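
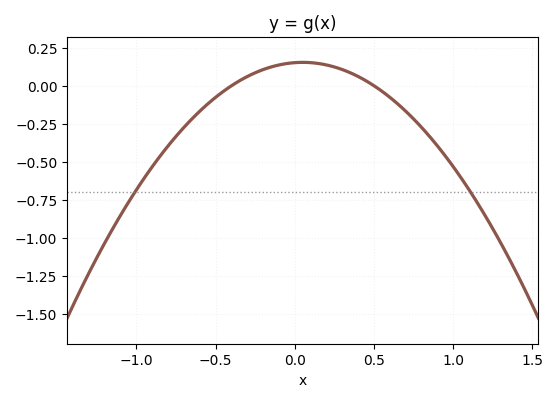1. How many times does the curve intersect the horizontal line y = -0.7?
2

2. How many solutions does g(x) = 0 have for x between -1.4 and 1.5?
2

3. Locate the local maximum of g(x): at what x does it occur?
0.05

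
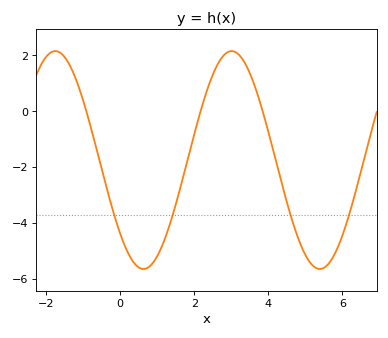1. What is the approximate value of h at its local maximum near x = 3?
2.15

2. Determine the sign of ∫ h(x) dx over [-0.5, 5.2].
negative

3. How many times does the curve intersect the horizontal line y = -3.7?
4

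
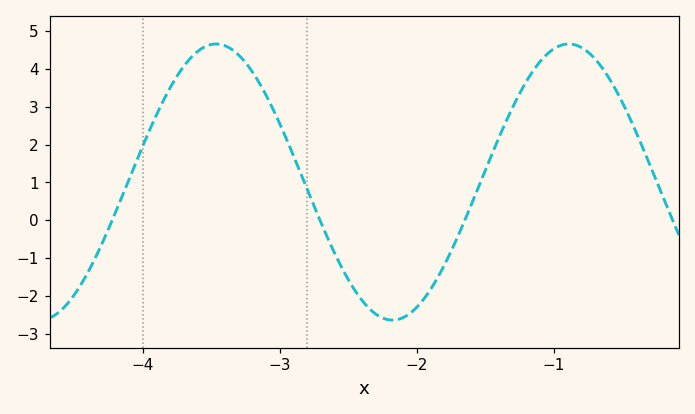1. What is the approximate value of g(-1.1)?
4.18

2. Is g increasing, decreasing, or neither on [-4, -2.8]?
neither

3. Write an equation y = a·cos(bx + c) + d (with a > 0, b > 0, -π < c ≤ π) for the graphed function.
y = 3.64cos(2.44x + 2.17) + 1.01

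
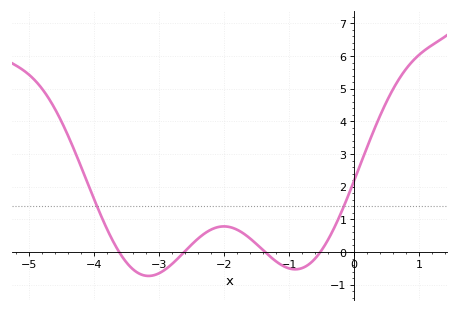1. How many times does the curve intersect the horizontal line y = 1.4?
2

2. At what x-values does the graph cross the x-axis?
-3.6, -2.6, -1.4, -0.5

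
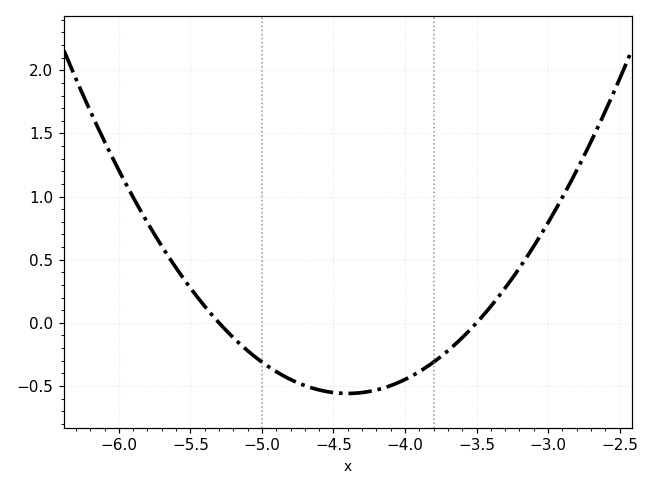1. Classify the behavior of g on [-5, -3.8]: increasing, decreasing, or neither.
neither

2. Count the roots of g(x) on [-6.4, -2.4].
2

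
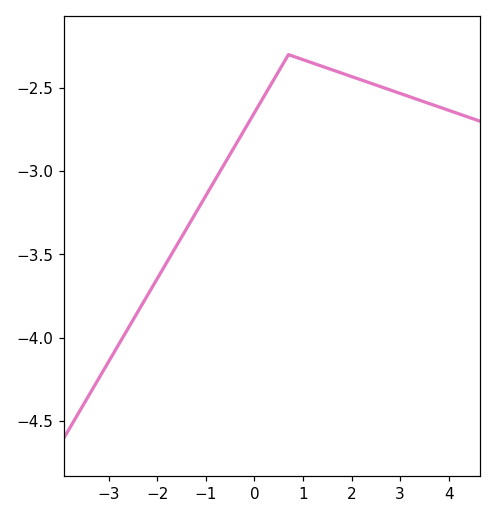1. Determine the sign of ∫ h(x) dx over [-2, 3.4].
negative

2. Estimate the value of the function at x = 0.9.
-2.3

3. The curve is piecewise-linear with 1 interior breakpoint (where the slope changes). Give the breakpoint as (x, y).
(0.7, -2.3)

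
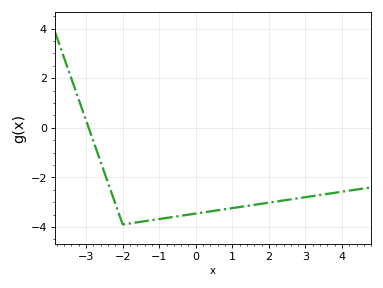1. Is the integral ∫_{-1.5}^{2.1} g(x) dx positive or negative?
negative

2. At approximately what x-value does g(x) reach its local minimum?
-2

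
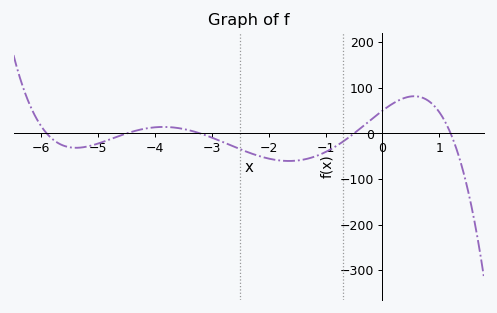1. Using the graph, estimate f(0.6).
81.5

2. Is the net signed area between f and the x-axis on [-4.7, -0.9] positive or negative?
negative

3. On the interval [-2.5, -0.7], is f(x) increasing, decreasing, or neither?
neither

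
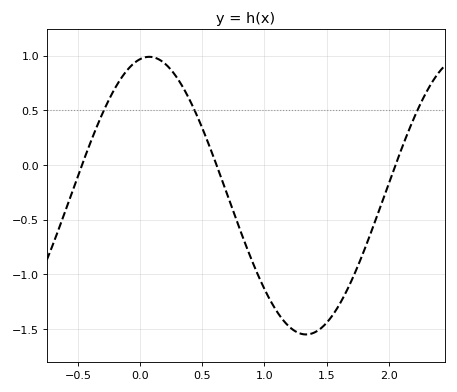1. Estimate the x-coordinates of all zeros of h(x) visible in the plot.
-0.45, 0.6, 2.05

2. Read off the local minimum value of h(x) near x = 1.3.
-1.55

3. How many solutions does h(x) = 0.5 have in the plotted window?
3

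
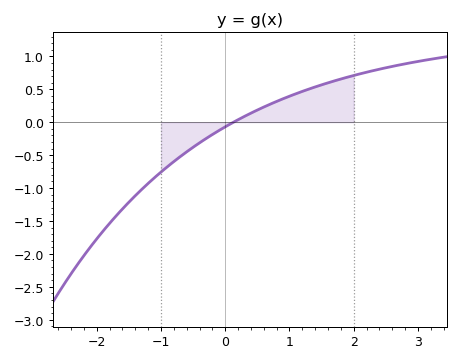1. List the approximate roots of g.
0.1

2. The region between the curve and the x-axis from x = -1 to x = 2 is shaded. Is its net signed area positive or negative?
positive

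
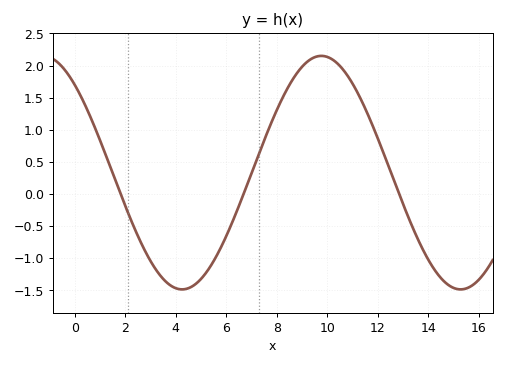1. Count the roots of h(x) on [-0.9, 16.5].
3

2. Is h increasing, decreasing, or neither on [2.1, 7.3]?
neither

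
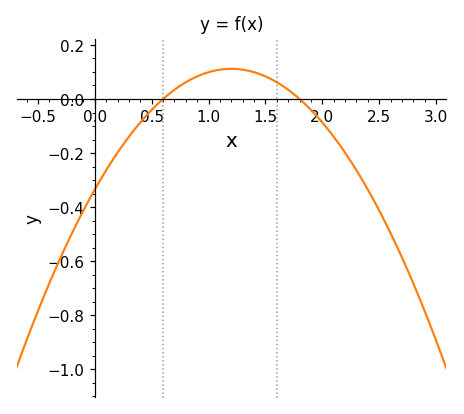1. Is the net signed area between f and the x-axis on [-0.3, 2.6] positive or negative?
negative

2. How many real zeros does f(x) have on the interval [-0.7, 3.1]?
2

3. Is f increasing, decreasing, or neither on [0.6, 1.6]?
neither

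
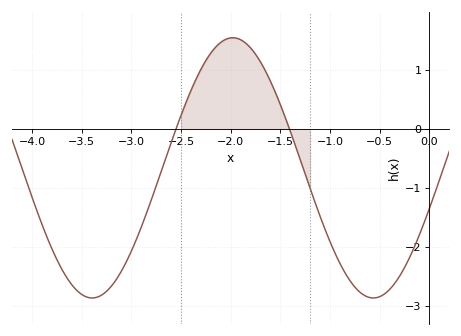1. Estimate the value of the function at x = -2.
1.5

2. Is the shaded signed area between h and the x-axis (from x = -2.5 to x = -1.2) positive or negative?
positive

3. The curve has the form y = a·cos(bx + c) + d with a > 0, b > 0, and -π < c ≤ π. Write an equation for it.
y = 2.21cos(2.2x - 1.9) - 0.66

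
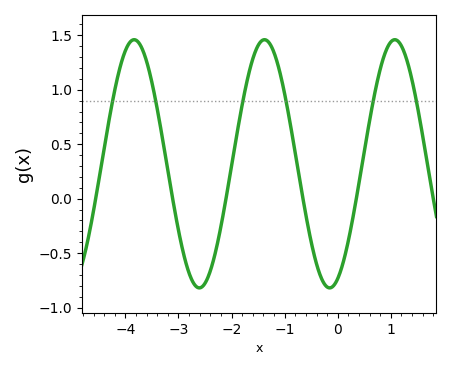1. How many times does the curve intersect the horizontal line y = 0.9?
6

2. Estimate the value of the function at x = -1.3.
1.44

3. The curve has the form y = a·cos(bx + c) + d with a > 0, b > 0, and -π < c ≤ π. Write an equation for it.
y = 1.14cos(2.56x - 2.75) + 0.32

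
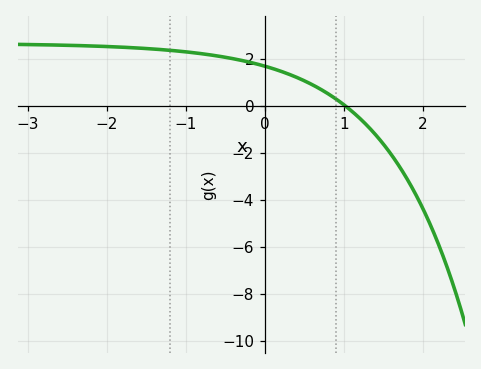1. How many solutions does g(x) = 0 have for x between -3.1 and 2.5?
1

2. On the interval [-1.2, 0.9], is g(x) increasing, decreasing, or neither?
decreasing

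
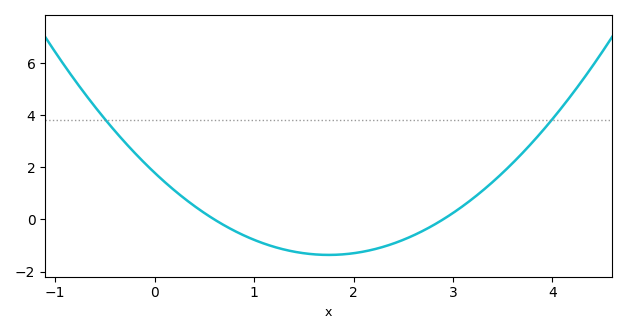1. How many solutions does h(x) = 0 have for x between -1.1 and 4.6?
2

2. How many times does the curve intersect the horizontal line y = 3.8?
2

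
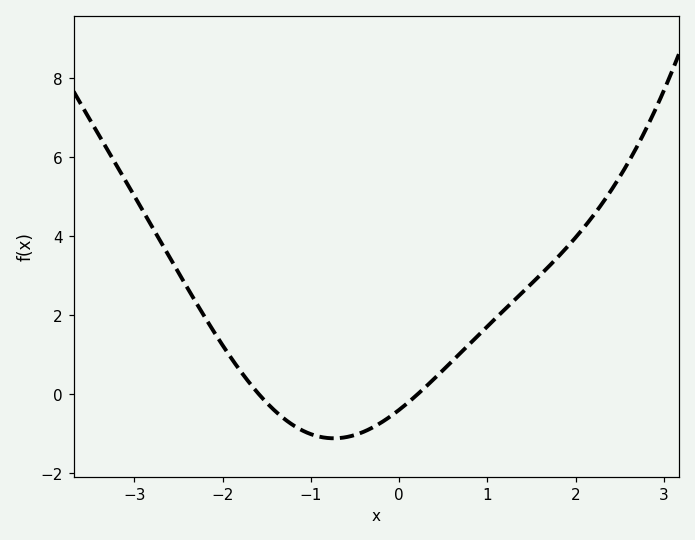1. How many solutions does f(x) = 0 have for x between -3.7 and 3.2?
2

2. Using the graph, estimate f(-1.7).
0.306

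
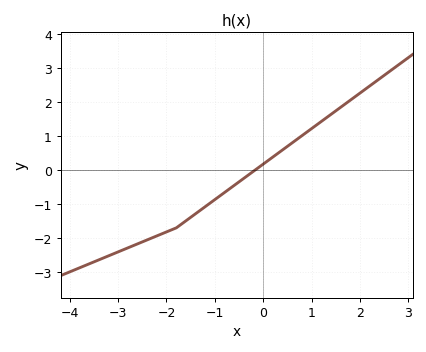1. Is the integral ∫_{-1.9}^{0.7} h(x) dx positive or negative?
negative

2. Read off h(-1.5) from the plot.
-1.4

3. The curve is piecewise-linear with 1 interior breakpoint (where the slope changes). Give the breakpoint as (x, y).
(-1.8, -1.7)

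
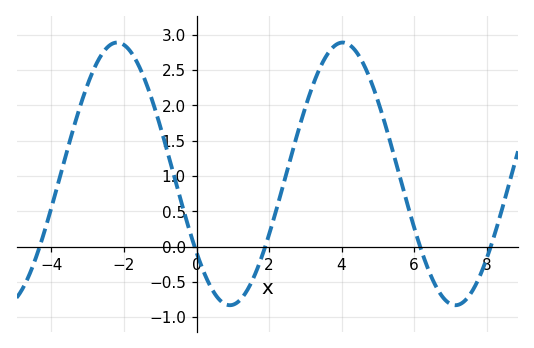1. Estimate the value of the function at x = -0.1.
0.074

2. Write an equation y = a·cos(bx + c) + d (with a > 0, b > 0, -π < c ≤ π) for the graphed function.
y = 1.86cos(1.01x + 2.21) + 1.03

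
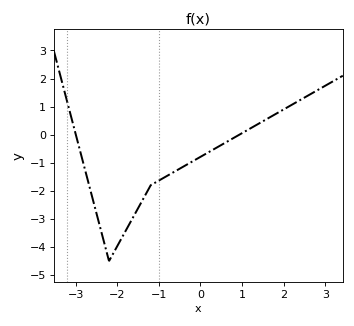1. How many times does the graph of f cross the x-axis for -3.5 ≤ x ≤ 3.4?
2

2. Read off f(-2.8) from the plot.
-1.12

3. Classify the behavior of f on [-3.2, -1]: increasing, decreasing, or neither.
neither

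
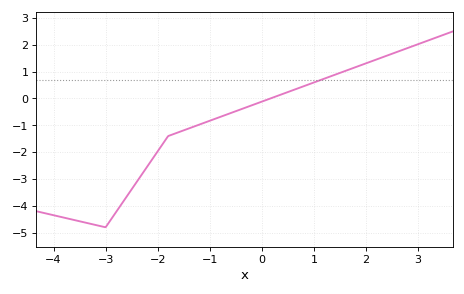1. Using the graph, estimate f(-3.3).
-4.66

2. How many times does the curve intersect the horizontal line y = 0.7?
1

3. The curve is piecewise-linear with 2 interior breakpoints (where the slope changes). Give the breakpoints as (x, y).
(-3, -4.8); (-1.8, -1.4)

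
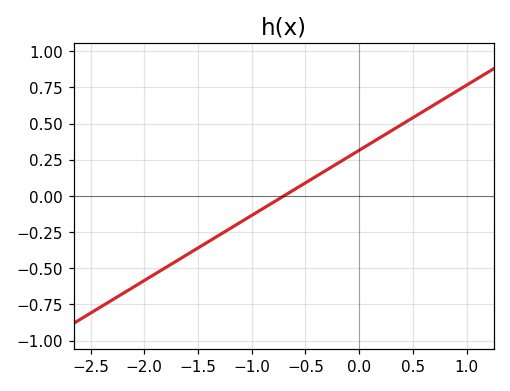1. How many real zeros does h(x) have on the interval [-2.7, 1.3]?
1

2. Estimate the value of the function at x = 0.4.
0.495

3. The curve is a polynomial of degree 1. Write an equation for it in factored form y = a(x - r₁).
y = 0.45(x + 0.7)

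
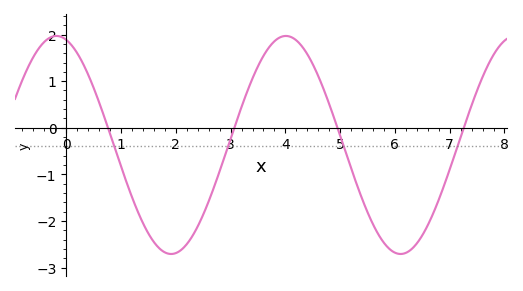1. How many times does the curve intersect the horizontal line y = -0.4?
4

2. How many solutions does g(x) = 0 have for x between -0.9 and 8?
4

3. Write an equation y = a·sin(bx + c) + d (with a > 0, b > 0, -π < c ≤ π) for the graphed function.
y = 2.34sin(1.5x + 1.84) - 0.37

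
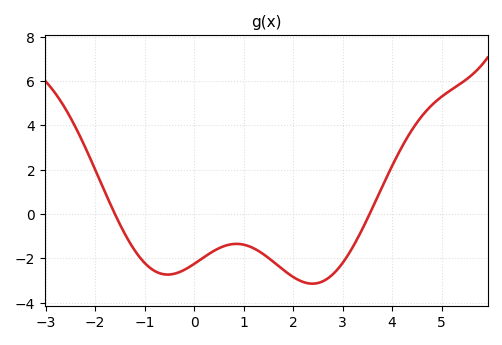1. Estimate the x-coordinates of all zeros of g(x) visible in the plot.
-1.6, 3.55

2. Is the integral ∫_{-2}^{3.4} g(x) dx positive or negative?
negative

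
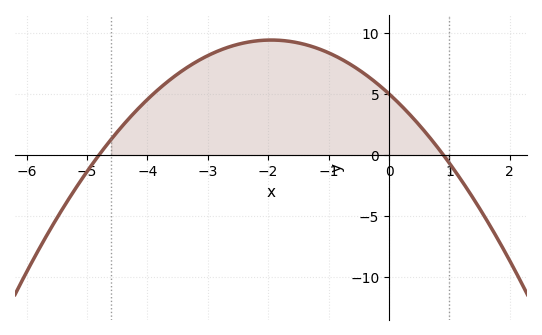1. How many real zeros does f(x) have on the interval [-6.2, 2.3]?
2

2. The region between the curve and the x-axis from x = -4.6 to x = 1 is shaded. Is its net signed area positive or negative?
positive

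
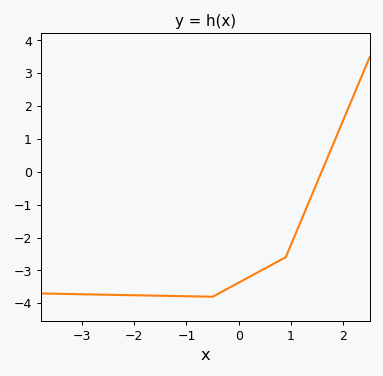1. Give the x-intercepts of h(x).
1.6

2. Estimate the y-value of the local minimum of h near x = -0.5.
-3.8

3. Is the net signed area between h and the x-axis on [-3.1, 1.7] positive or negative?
negative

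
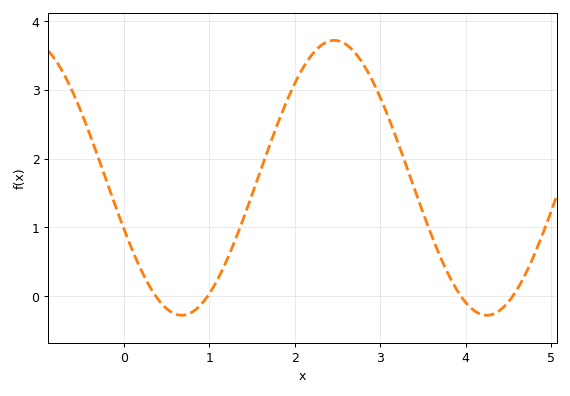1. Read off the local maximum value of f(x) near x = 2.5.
3.7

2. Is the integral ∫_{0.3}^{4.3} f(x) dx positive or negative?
positive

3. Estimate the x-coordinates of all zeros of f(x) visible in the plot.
0.4, 1, 3.9, 4.6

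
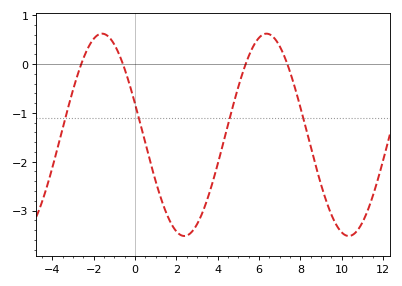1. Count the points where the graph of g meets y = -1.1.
4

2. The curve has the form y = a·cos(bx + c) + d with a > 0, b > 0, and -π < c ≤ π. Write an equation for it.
y = 2.07cos(0.79x + 1.26) - 1.45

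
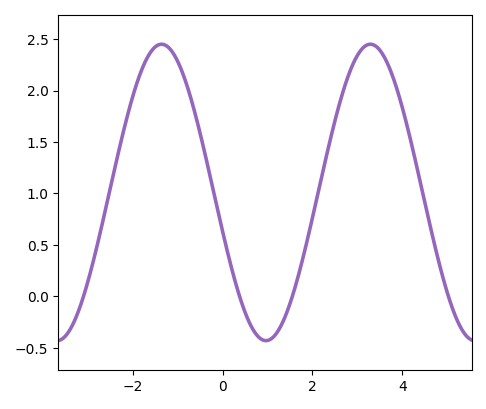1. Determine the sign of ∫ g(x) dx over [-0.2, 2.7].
positive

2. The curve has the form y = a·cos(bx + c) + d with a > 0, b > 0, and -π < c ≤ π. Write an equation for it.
y = 1.44cos(1.4x + 1.8) + 1.01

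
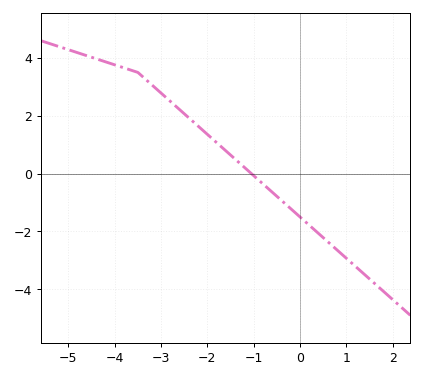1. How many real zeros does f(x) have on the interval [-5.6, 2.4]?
1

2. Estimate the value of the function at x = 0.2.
-1.79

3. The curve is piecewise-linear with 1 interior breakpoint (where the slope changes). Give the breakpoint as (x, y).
(-3.5, 3.5)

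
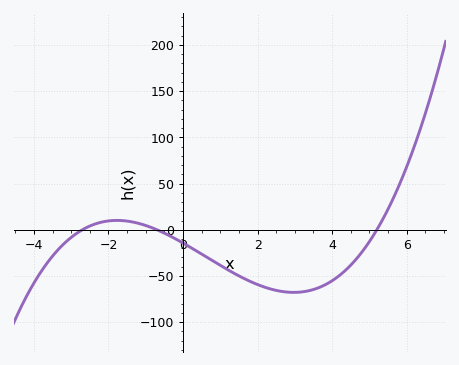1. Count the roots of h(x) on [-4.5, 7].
3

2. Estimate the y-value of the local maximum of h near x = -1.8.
10.1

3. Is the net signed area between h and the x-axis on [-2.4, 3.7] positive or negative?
negative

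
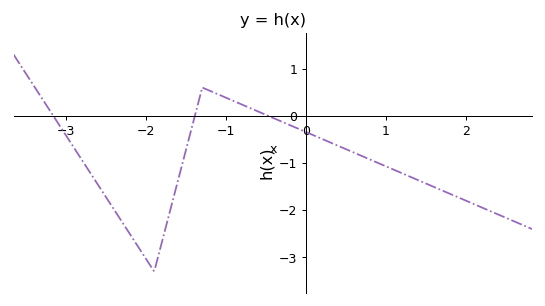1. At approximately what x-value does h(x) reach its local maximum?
-1.3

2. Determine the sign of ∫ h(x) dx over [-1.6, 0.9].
negative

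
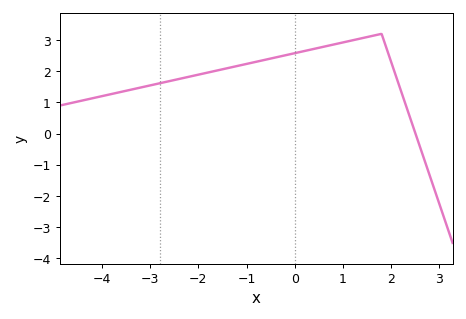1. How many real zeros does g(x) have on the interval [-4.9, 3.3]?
1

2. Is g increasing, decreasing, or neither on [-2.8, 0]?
increasing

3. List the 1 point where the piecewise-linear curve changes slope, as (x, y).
(1.8, 3.2)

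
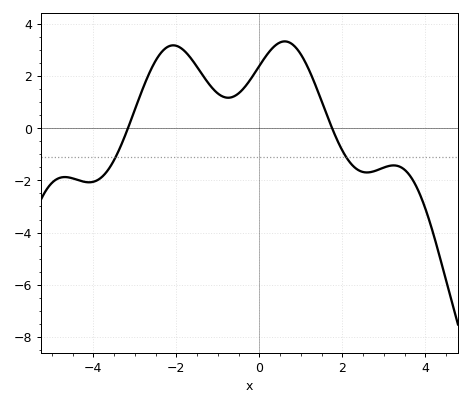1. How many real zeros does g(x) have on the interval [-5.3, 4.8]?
2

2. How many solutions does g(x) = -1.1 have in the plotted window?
2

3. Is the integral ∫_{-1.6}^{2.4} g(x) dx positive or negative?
positive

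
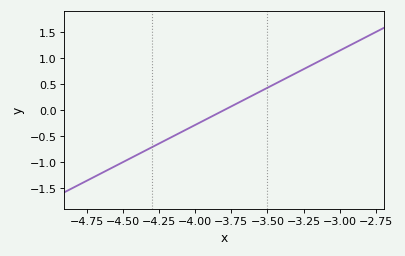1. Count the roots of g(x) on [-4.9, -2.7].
1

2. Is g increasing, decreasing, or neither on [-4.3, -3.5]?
increasing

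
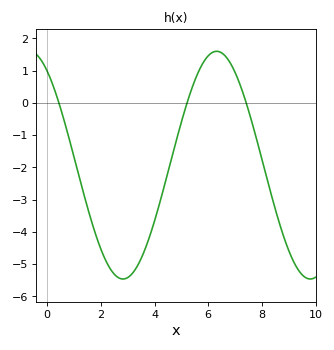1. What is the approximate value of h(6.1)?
1.5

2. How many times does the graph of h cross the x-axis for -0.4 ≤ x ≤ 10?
3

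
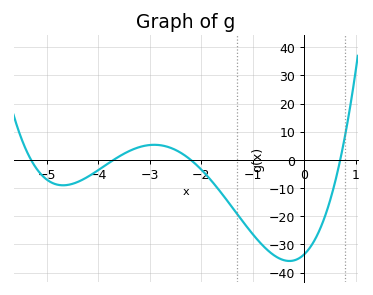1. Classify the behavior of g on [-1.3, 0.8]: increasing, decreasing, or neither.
neither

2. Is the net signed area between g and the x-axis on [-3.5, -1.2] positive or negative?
negative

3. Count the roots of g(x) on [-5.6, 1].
4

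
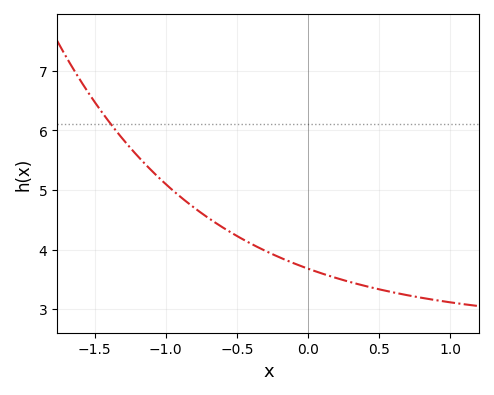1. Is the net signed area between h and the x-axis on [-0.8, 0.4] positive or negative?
positive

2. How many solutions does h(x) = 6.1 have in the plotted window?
1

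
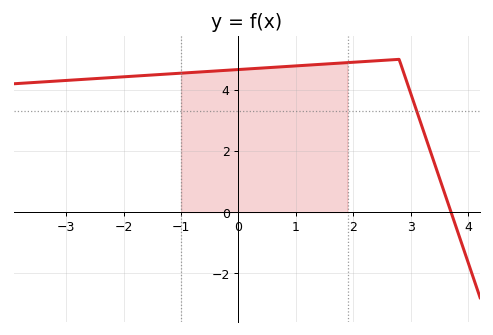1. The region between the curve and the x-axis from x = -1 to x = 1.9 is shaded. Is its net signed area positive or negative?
positive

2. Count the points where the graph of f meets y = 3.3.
1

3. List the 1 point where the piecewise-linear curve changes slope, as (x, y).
(2.8, 5)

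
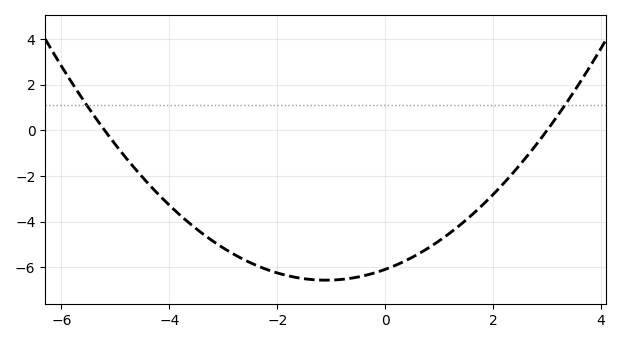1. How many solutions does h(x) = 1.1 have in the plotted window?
2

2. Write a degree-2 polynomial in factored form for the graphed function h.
y = 0.39(x + 5.2)(x - 3)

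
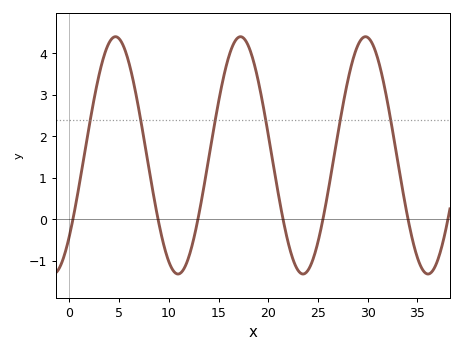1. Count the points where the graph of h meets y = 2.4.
6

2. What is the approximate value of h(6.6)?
3.13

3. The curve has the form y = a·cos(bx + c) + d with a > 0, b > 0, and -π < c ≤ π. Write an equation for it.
y = 2.86cos(0.5x - 2.32) + 1.54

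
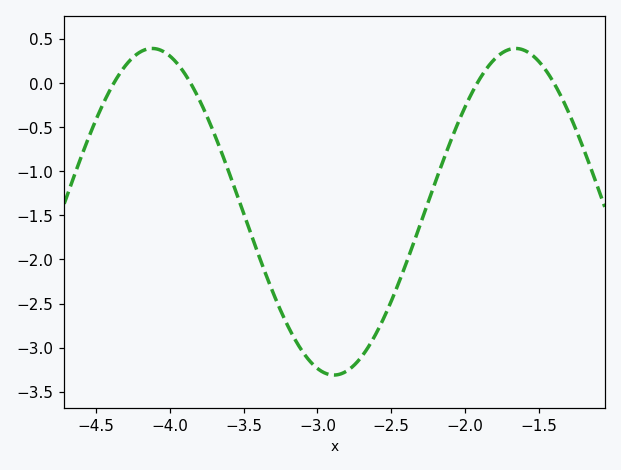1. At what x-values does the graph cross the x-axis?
-4.4, -3.85, -1.9, -1.4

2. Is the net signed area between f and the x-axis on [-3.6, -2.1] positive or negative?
negative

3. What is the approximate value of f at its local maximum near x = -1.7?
0.4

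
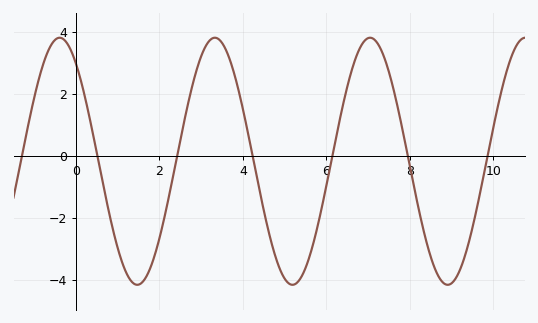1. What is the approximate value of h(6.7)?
3.2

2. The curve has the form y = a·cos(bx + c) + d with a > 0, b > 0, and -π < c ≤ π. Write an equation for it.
y = 3.98cos(1.7x + 0.66) - 0.18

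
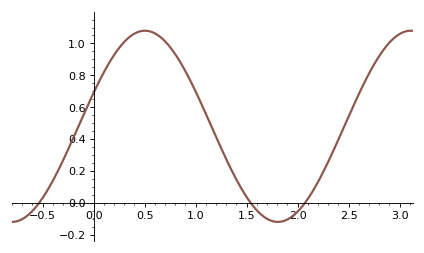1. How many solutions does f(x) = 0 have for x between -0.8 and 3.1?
3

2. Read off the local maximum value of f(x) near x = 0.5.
1.08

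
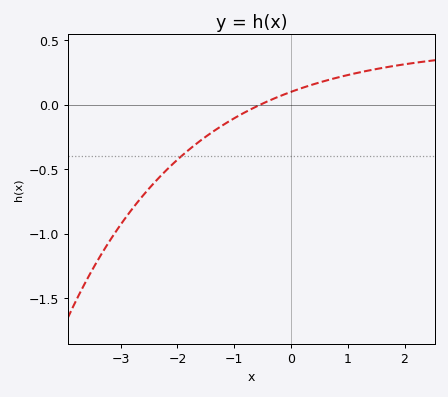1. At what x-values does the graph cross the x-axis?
-0.545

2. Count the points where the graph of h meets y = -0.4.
1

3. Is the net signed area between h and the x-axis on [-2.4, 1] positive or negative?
negative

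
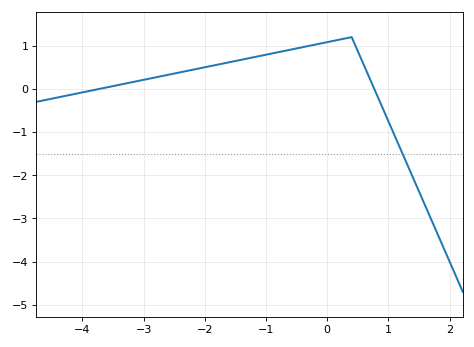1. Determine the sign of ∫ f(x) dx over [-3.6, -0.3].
positive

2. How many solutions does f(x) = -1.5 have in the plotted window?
1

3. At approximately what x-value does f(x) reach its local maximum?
0.4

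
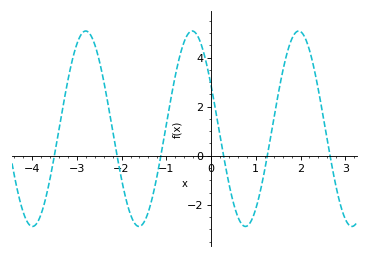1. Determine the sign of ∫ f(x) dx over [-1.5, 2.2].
positive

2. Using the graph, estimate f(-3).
4.54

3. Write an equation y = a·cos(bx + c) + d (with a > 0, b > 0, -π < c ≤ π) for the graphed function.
y = 3.98cos(2.64x + 1.11) + 1.1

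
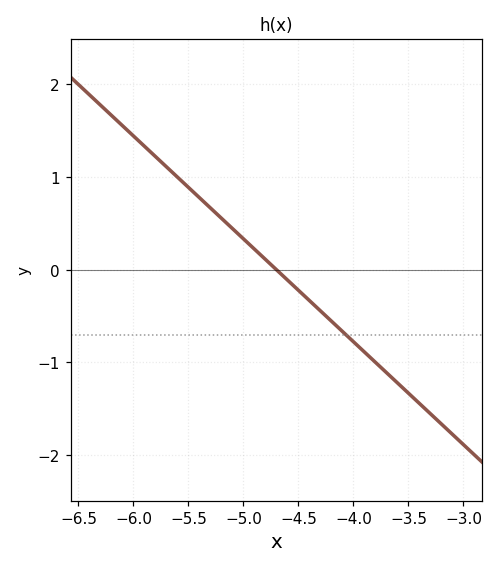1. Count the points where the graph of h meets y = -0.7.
1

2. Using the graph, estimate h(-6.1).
1.6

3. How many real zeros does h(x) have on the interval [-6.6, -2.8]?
1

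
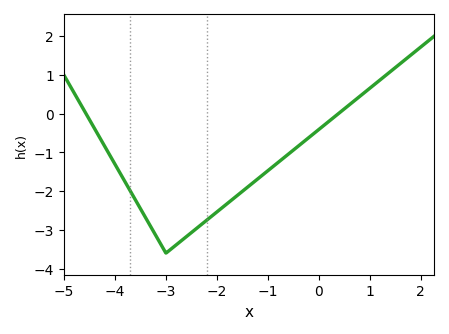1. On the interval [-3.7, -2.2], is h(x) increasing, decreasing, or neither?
neither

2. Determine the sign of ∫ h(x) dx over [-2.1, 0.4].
negative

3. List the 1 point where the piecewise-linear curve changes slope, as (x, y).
(-3, -3.6)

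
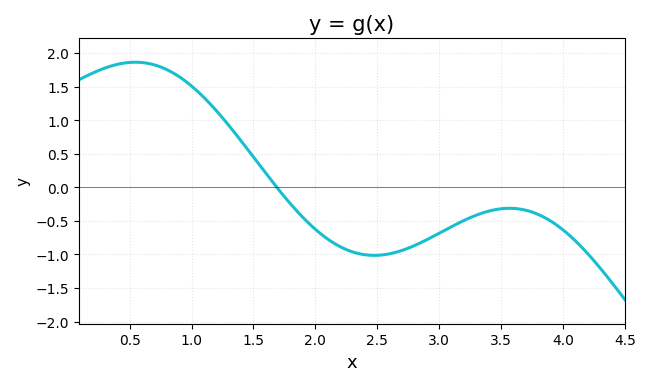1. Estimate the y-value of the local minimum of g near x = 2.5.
-1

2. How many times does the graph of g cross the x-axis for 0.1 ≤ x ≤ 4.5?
1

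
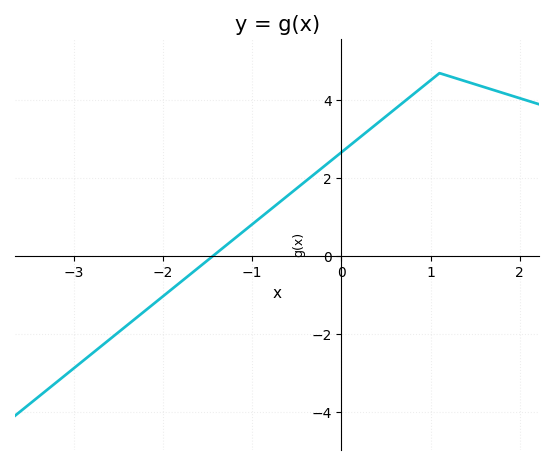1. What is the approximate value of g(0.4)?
3.41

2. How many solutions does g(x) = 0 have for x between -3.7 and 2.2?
1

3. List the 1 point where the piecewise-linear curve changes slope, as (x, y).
(1.1, 4.7)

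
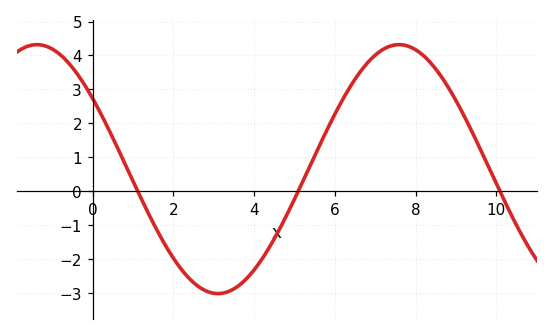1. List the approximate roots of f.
1.11, 5.09, 10.1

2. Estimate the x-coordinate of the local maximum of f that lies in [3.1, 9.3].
7.59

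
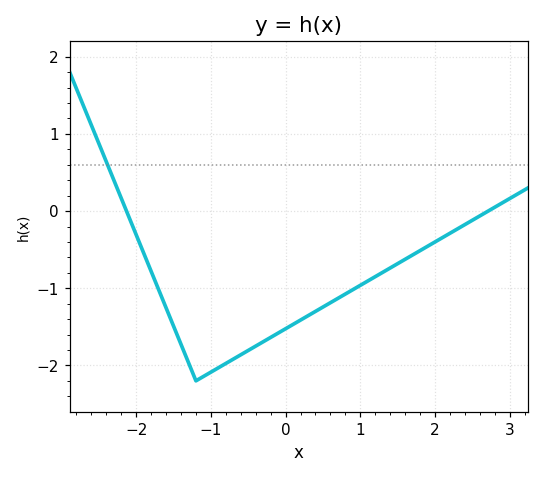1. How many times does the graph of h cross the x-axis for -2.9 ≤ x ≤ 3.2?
2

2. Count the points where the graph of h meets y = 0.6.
1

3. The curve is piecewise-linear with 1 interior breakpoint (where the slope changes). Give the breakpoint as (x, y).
(-1.2, -2.2)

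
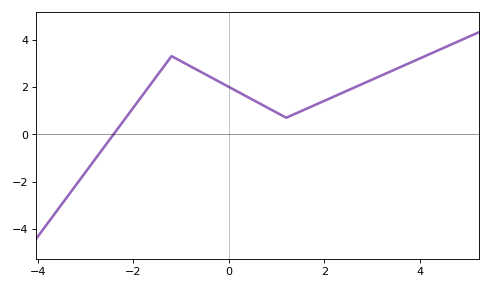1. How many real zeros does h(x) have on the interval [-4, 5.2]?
1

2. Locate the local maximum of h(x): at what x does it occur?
-1.2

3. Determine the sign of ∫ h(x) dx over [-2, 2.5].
positive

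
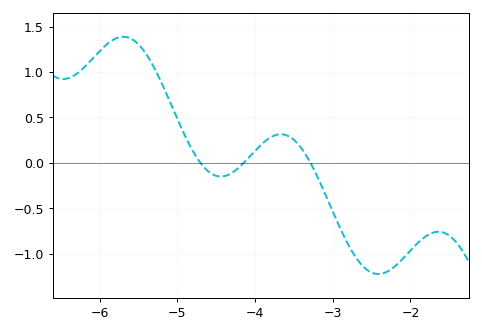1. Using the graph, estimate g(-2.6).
-1.15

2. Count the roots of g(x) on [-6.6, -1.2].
3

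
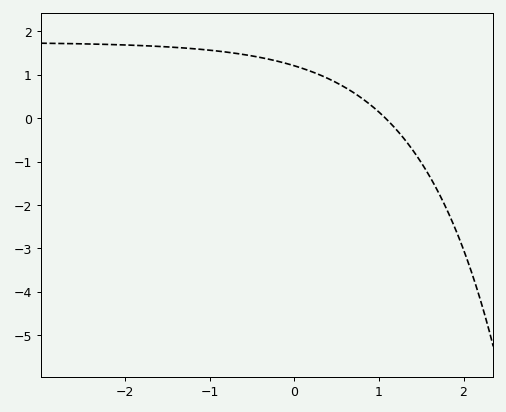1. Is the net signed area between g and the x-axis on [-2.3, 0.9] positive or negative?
positive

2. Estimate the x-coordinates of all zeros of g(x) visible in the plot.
1.08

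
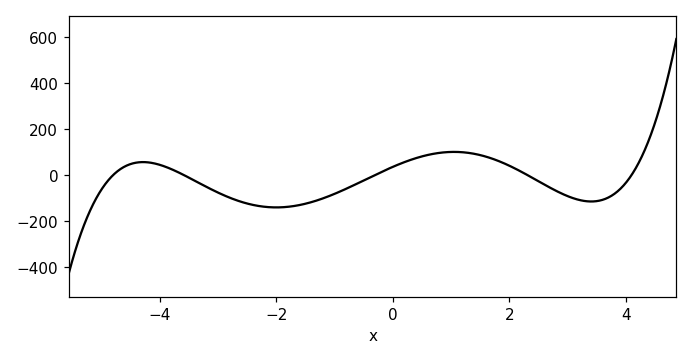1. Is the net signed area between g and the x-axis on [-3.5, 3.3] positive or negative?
negative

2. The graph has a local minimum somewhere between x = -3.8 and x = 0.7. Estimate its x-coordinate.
-2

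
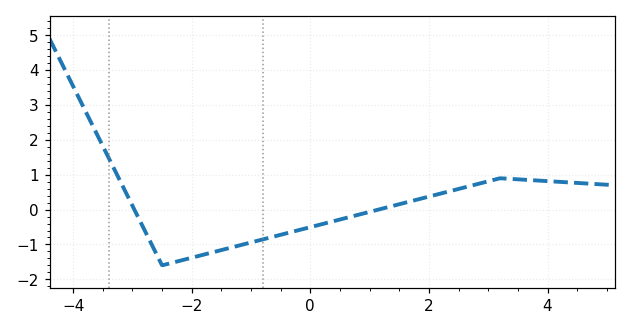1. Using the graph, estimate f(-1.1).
-0.986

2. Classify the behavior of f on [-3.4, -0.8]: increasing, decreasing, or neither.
neither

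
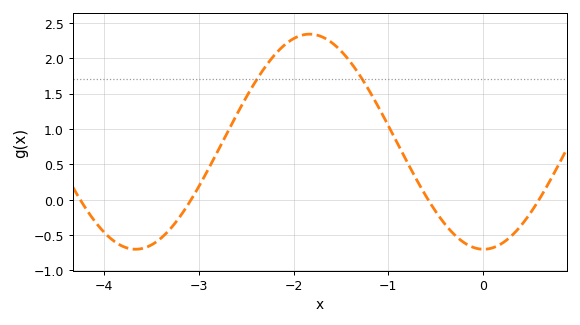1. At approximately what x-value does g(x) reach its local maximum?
-1.83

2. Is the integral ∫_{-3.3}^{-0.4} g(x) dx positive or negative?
positive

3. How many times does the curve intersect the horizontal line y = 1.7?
2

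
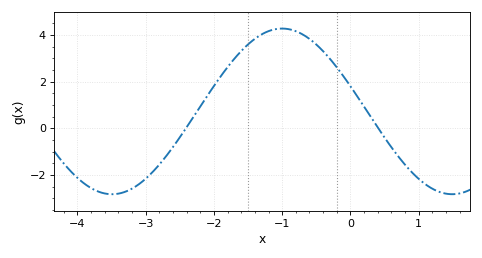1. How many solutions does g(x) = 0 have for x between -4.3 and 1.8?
2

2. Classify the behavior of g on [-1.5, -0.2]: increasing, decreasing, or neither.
neither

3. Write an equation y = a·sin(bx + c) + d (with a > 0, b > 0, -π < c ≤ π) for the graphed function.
y = 3.55sin(1.3x + 2.8) + 0.73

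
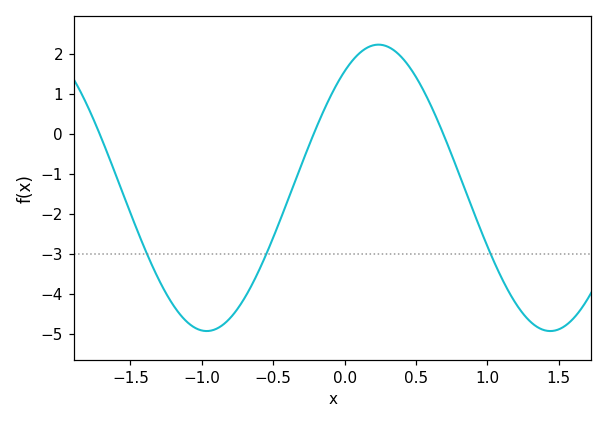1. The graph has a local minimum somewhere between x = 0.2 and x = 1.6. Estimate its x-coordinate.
1.44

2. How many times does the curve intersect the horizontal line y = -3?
3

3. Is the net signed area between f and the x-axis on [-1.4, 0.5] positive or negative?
negative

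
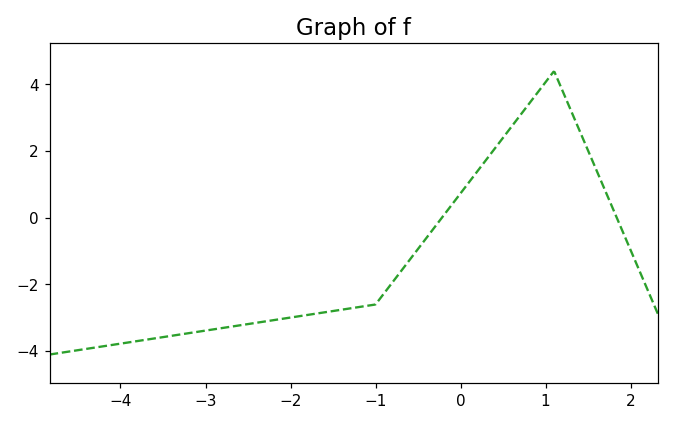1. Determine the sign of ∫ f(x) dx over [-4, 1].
negative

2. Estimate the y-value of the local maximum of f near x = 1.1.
4.4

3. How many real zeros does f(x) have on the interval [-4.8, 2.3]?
2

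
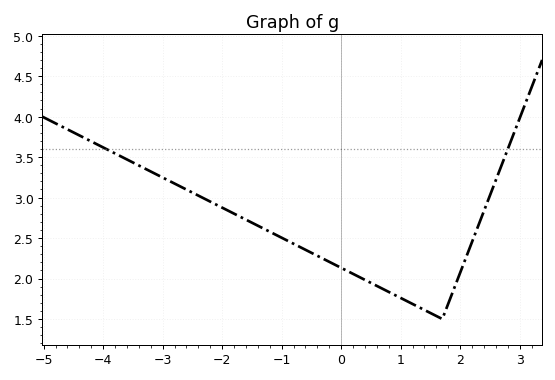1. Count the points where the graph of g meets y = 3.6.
2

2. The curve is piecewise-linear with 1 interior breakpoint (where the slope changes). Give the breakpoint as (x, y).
(1.7, 1.5)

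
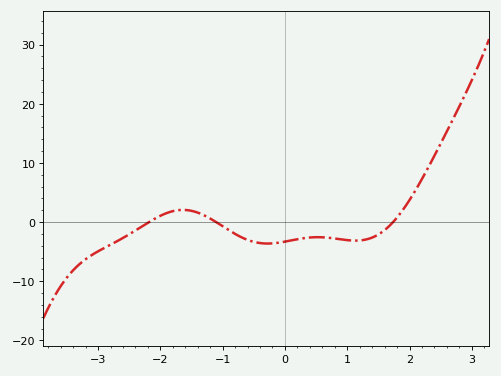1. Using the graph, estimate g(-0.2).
-3.61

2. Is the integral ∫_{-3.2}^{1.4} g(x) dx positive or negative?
negative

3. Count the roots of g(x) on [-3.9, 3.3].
3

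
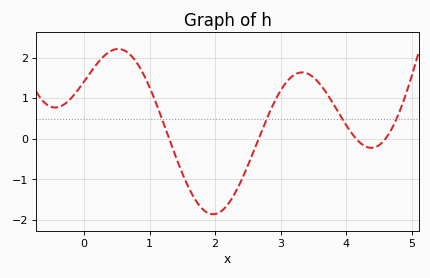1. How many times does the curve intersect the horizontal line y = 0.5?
4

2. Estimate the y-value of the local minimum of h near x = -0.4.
0.771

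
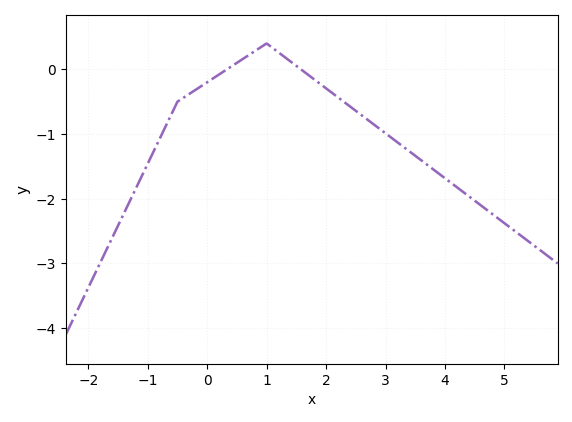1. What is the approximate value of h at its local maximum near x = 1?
0.399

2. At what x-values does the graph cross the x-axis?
0.333, 1.58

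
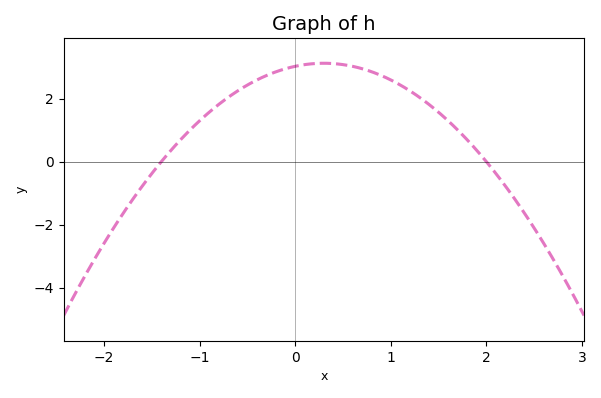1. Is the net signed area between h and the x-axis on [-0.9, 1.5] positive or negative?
positive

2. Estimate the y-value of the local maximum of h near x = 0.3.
3.12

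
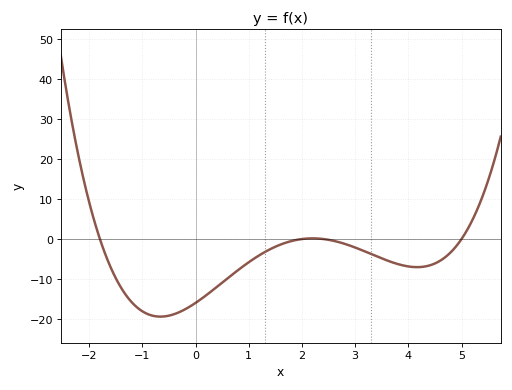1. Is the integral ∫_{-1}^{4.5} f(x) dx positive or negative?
negative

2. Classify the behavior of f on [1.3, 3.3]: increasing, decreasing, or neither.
neither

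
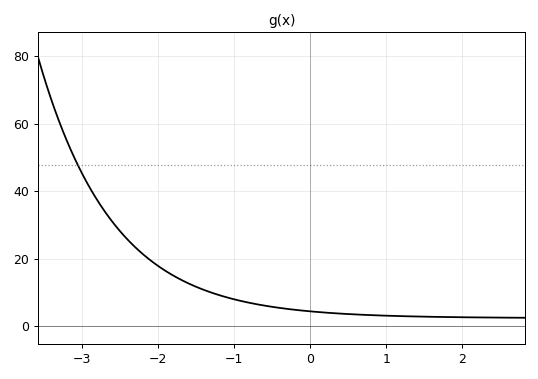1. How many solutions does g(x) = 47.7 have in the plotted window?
1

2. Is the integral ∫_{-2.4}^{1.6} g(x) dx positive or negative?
positive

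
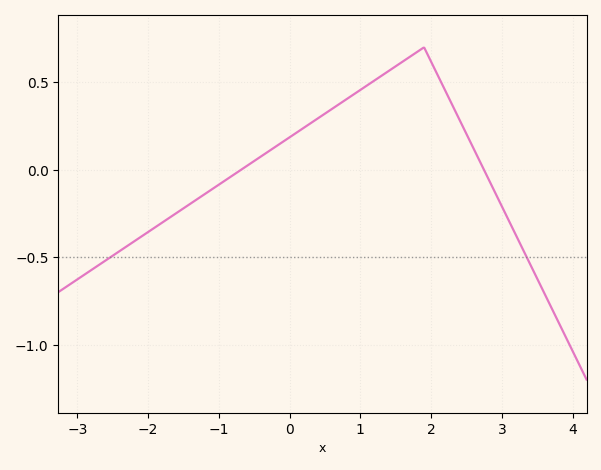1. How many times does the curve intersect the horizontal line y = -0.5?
2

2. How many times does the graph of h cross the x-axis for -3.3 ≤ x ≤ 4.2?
2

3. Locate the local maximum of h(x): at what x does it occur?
1.9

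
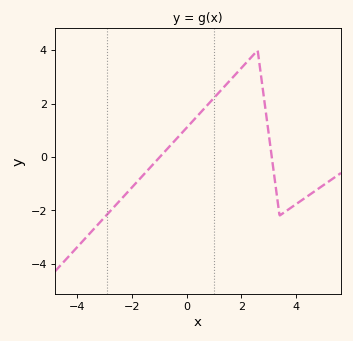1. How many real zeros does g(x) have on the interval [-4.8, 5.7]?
2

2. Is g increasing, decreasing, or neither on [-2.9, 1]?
increasing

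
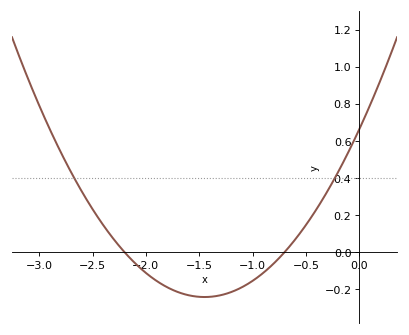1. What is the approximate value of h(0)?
0.66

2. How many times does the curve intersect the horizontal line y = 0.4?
2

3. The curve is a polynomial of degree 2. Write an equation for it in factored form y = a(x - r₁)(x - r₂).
y = 0.43(x + 2.2)(x + 0.7)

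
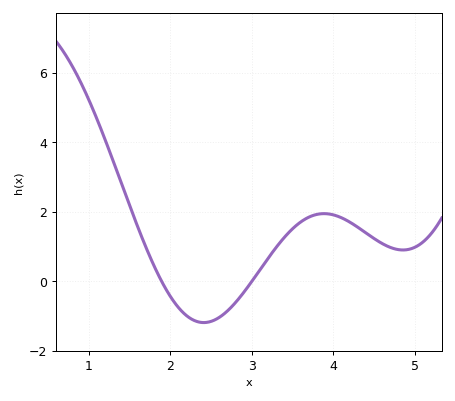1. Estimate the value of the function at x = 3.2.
0.657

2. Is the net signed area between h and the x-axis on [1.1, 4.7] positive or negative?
positive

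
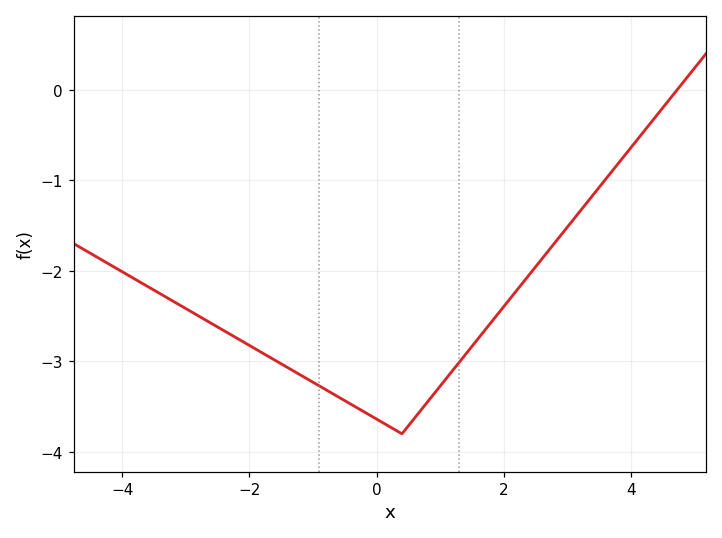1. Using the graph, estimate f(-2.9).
-2.46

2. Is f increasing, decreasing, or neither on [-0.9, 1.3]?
neither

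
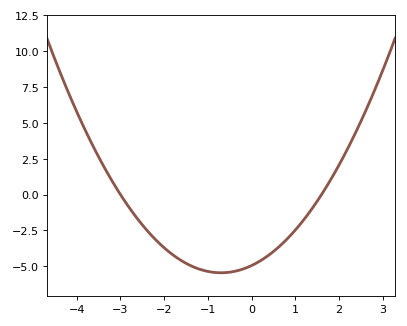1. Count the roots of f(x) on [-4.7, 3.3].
2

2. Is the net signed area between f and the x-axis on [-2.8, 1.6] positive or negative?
negative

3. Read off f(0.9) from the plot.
-2.8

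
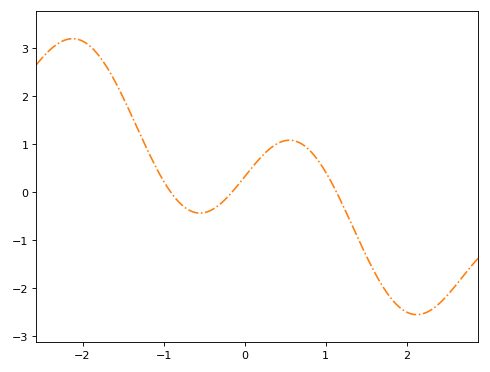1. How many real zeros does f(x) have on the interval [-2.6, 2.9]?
3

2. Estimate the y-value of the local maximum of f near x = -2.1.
3.19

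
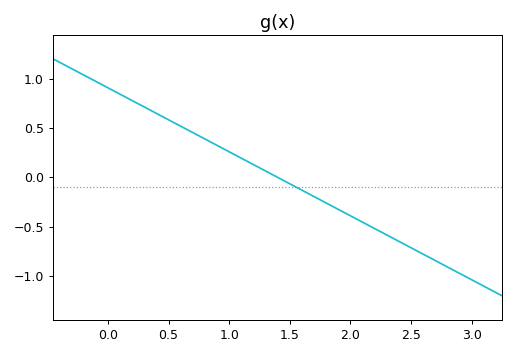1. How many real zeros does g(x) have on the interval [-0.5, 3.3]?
1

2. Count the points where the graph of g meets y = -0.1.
1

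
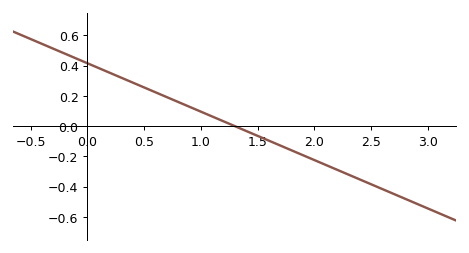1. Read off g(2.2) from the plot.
-0.288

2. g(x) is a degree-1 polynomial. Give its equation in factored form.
y = -0.32(x - 1.3)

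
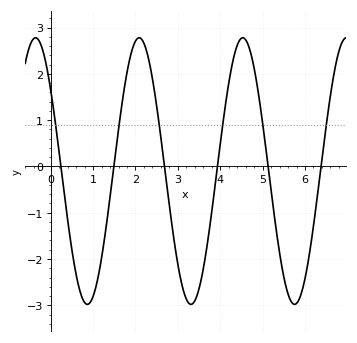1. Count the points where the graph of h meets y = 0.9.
6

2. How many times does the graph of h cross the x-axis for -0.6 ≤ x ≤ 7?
6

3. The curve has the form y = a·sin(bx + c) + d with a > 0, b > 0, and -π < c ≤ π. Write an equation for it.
y = 2.88sin(2.6x + 2.5) - 0.1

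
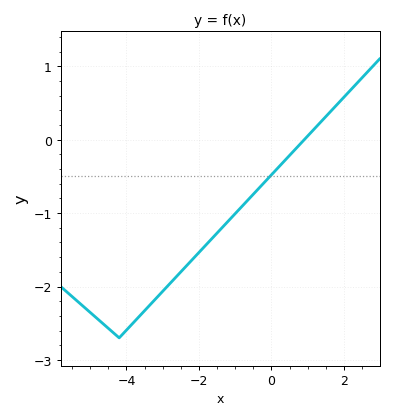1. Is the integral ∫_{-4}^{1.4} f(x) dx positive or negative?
negative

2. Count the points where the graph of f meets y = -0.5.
1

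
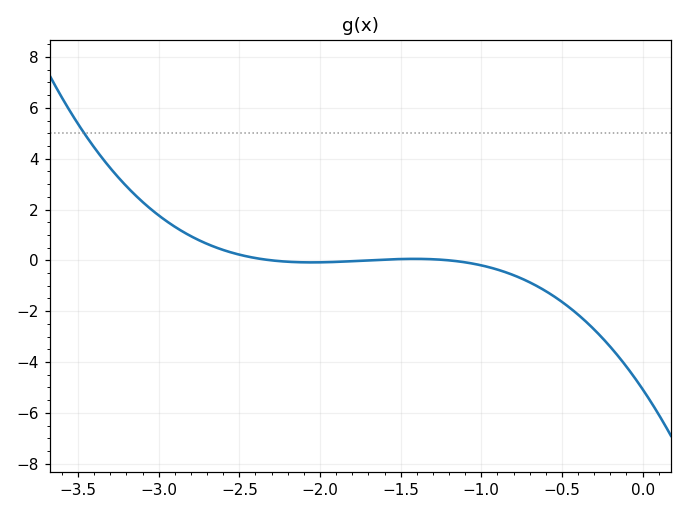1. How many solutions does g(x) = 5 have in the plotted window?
1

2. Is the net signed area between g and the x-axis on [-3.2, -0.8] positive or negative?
positive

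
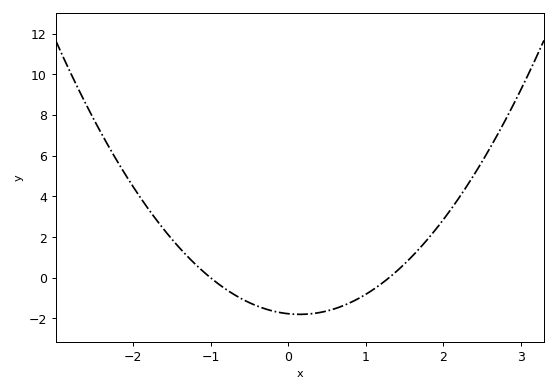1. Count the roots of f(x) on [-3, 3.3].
2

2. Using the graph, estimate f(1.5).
0.6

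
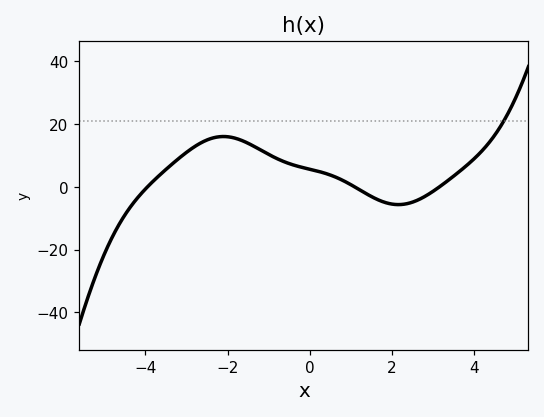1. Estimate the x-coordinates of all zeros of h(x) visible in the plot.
-4, 1, 3.2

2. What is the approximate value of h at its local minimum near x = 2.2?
-6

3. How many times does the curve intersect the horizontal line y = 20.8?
1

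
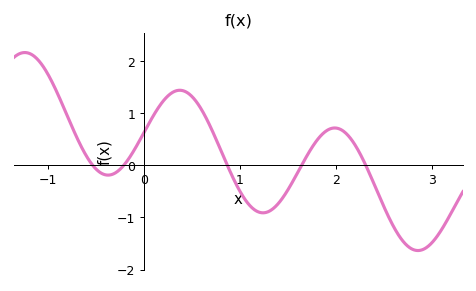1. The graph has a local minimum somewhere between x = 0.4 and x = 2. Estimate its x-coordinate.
1.24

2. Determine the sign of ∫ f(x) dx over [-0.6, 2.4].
positive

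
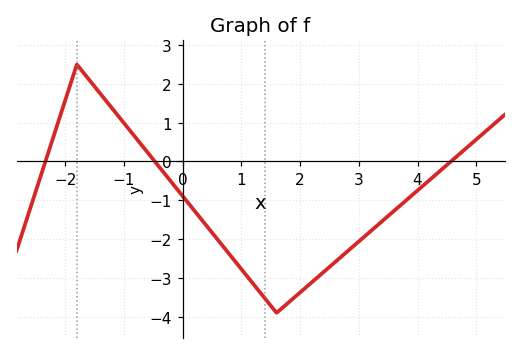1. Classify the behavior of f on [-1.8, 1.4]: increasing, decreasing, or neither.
decreasing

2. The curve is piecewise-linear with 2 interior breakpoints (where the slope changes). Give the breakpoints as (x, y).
(-1.8, 2.5); (1.6, -3.9)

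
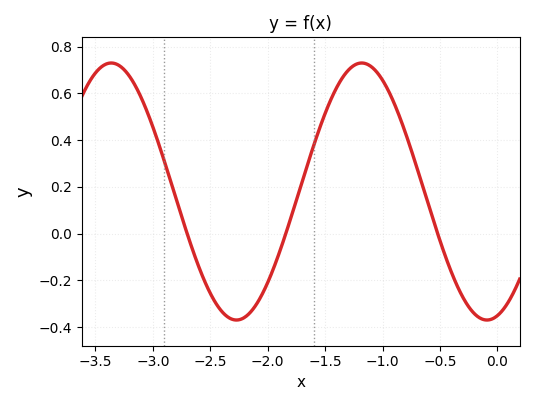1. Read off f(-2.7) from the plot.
-0.003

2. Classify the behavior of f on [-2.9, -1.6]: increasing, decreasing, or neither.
neither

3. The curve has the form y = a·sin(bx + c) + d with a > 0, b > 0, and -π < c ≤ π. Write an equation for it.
y = 0.55sin(2.88x - 1.31) + 0.18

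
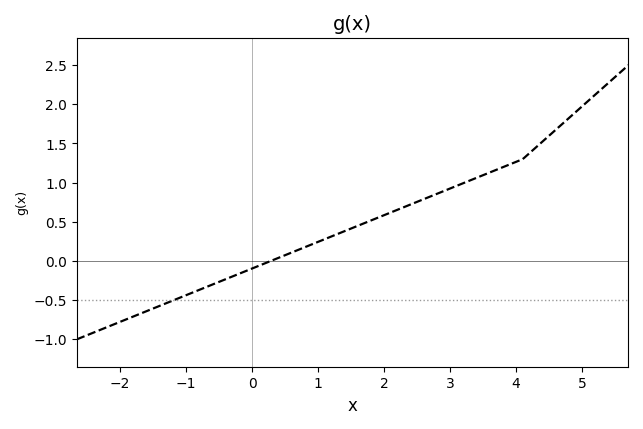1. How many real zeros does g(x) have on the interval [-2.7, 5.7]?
1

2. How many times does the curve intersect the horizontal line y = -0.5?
1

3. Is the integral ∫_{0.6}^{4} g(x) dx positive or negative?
positive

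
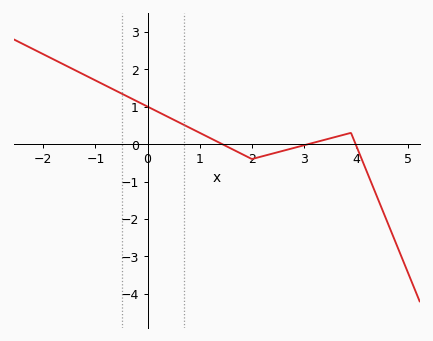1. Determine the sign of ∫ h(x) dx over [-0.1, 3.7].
positive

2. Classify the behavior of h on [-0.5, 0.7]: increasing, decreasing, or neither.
decreasing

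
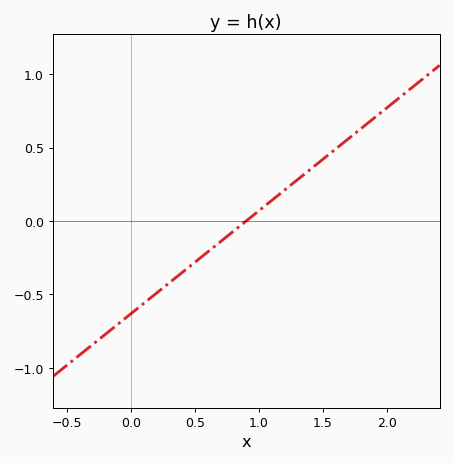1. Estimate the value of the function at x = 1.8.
0.65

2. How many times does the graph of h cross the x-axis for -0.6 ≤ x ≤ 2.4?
1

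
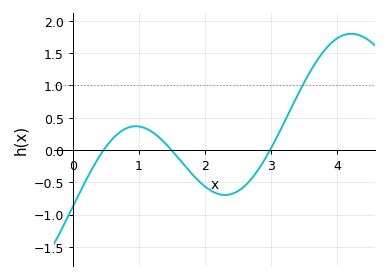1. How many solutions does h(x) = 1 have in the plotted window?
1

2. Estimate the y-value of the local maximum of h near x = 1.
0.35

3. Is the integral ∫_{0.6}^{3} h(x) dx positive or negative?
negative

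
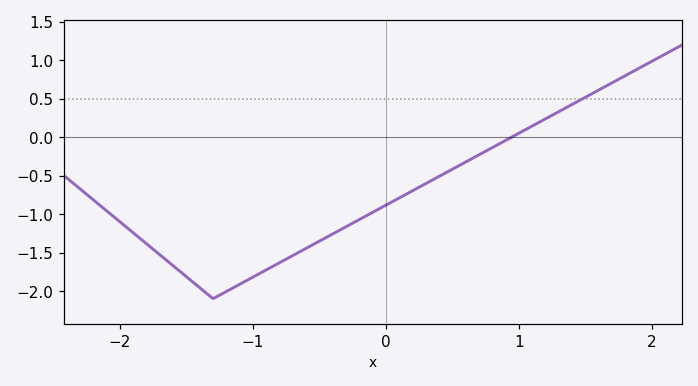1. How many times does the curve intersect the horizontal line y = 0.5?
1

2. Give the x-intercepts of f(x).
0.9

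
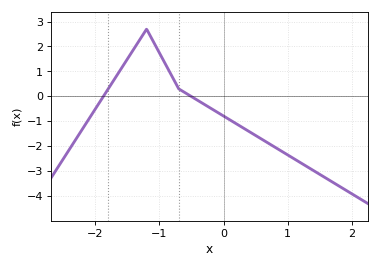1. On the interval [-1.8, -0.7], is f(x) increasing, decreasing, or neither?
neither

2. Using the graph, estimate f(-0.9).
1.3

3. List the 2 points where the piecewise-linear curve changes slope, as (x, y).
(-1.2, 2.7); (-0.7, 0.3)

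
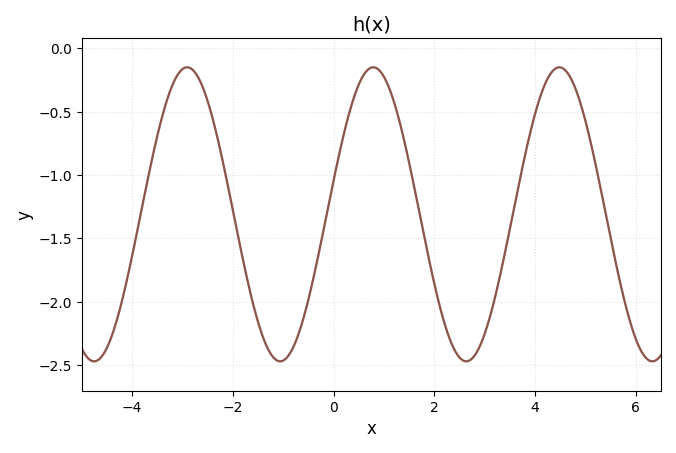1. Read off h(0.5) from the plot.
-0.3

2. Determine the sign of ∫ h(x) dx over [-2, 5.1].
negative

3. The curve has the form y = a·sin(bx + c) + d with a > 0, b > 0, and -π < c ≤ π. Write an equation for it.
y = 1.16sin(1.7x + 0.23) - 1.31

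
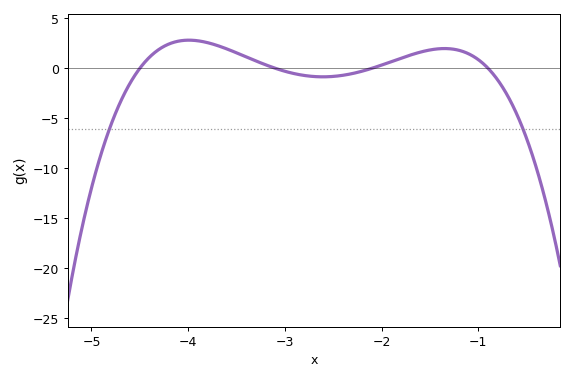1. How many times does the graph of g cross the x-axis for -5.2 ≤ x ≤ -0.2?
4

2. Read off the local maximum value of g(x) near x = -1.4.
2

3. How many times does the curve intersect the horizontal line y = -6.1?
2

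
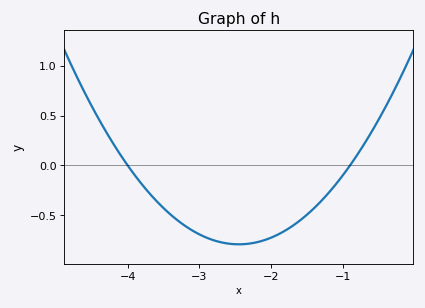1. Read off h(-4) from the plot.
0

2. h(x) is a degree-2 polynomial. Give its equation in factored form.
y = 0.33(x + 4)(x + 0.9)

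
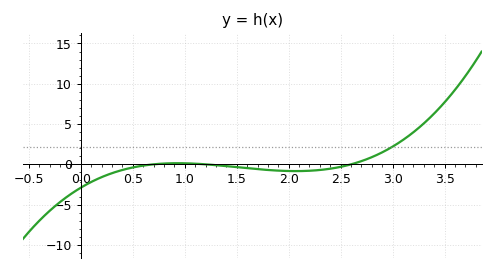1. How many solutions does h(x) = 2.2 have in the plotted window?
1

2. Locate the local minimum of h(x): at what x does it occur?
2.1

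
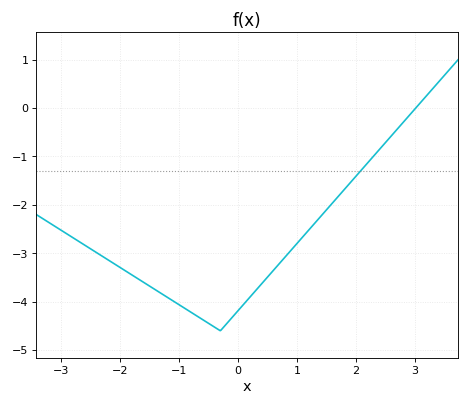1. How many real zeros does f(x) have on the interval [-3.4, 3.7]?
1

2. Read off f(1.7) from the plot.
-1.83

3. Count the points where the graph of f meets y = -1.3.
1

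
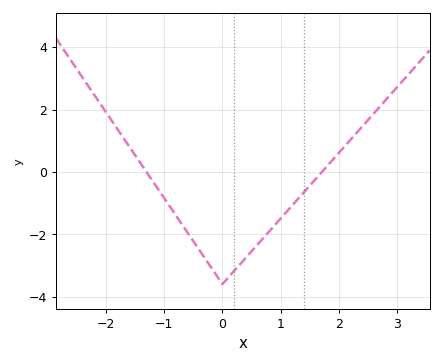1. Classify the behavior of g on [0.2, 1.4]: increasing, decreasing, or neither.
increasing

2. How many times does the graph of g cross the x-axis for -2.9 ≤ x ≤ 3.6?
2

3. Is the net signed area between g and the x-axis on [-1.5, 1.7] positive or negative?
negative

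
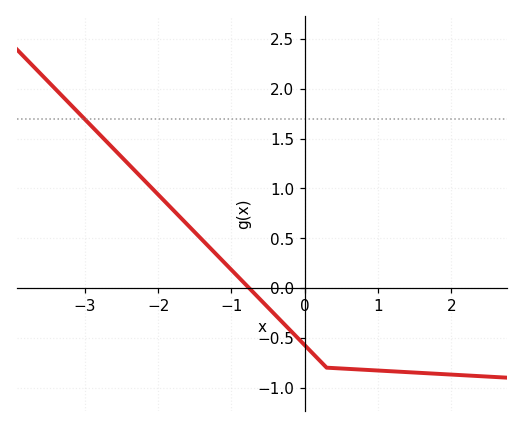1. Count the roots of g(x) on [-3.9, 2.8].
1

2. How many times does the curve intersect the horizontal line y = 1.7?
1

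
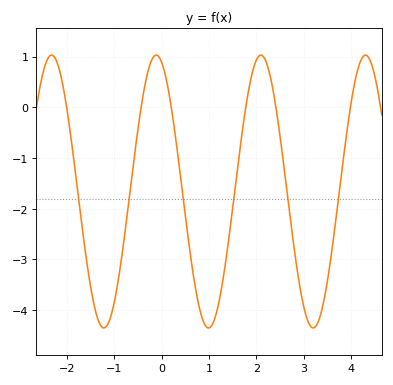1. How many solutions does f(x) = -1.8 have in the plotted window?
6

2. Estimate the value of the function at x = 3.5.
-3.44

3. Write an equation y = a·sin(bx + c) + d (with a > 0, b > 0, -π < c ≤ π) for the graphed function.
y = 2.69sin(2.84x + 1.9) - 1.66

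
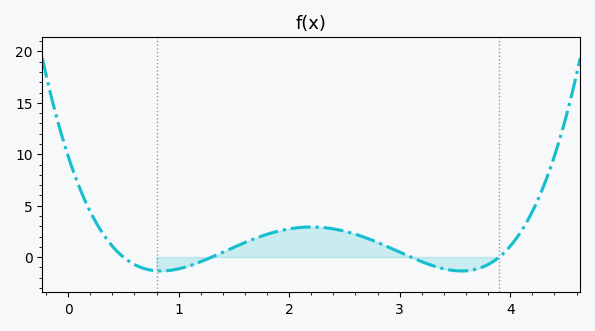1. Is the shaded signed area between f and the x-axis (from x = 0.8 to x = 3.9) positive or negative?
positive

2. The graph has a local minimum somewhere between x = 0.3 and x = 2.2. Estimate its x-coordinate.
0.84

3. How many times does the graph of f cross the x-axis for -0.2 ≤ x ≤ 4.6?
4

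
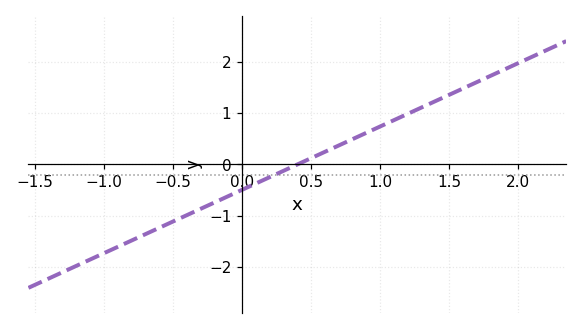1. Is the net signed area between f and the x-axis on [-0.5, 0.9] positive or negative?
negative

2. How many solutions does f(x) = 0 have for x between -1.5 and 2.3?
1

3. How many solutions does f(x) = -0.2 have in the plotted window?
1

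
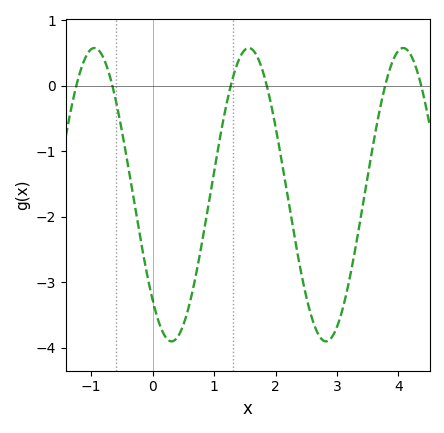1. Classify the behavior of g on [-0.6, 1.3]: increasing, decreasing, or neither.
neither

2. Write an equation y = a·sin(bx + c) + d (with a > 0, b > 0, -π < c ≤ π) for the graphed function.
y = 2.24sin(2.5x - 2.34) - 1.66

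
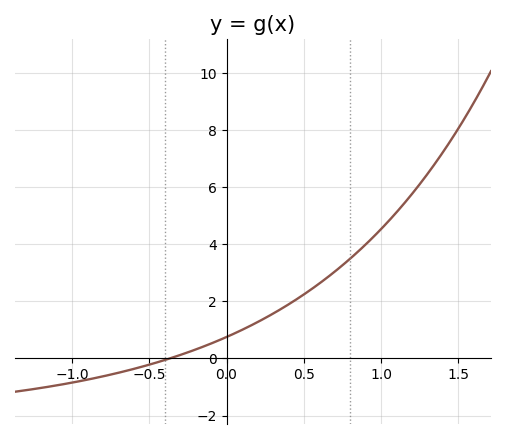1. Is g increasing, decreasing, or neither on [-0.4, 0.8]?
increasing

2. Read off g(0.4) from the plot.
1.8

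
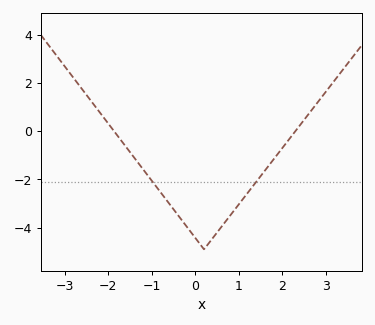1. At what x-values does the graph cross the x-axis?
-1.9, 2.3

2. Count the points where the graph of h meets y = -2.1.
2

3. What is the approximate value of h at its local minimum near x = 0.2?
-4.8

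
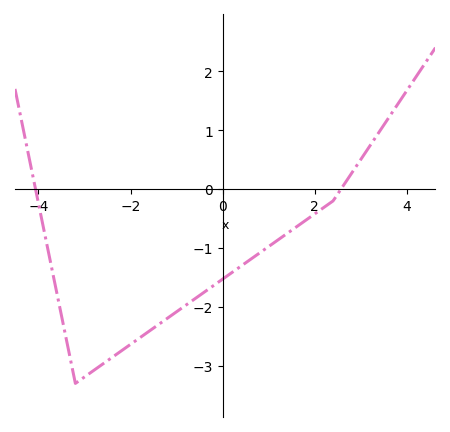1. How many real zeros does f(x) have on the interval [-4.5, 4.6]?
2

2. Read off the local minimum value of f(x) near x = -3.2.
-3.3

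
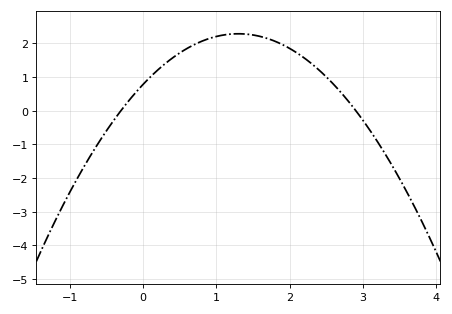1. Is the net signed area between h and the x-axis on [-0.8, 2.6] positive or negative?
positive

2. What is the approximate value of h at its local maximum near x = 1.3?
2.28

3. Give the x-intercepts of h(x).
-0.3, 2.9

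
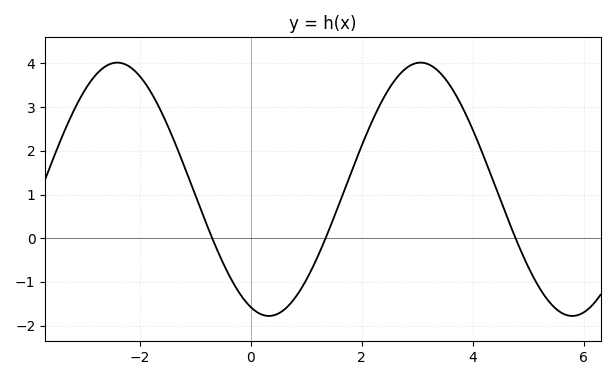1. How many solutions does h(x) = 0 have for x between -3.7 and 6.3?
3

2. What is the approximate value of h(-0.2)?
-1.3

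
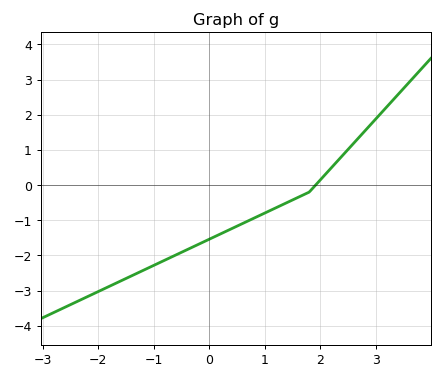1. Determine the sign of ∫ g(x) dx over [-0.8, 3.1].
negative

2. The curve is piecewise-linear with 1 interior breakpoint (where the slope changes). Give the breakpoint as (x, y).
(1.8, -0.2)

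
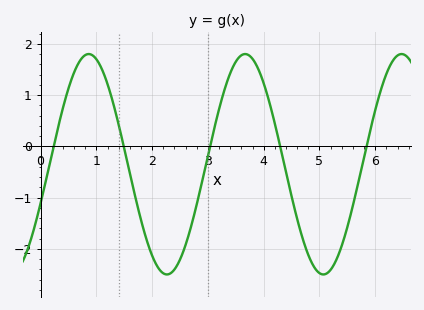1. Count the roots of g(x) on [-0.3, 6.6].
5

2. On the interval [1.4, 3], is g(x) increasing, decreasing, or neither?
neither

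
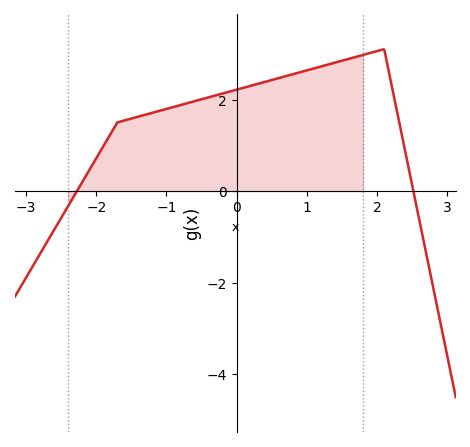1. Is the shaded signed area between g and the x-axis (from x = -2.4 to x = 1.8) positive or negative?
positive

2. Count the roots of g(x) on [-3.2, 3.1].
2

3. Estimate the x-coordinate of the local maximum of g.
2.1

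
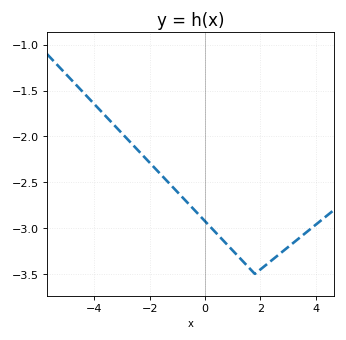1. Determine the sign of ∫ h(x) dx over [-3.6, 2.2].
negative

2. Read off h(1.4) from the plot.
-3.37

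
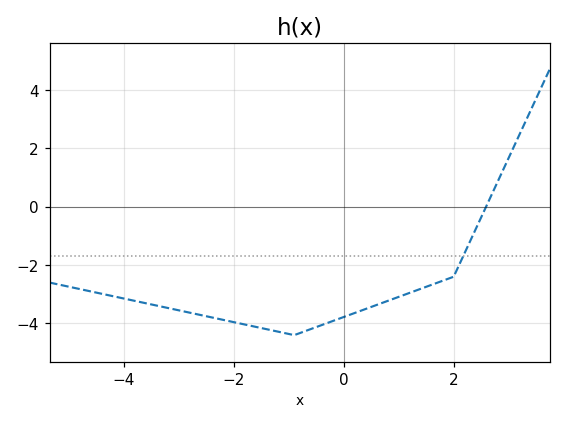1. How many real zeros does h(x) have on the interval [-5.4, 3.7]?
1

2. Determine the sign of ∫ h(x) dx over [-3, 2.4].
negative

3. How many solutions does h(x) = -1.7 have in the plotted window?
1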